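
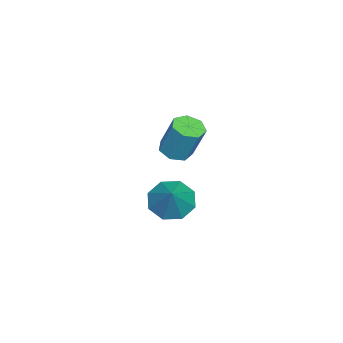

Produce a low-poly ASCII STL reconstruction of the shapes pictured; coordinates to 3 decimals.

solid 
facet normal -0.670 -0.199 -0.716
outer loop
vertex 1.761 -2.486 -4.971
vertex 1.25 -3.075 -4.329
vertex 1.223 -2.096 -4.576
endloop
endfacet
facet normal 0.543 0.836 -0.086
outer loop
vertex 1.761 -2.486 -4.971
vertex 1.223 -2.096 -4.576
vertex 2.43 -2.725 -3.071
endloop
endfacet
facet normal -0.670 -0.199 -0.715
outer loop
vertex 1.223 -2.096 -4.576
vertex 1.25 -3.075 -4.329
vertex 0.701 -2.28 -4.036
endloop
endfacet
facet normal 0.041 0.933 0.357
outer loop
vertex 1.223 -2.096 -4.576
vertex 0.701 -2.28 -4.036
vertex 2.43 -2.725 -3.071
endloop
endfacet
facet normal -0.670 -0.199 -0.715
outer loop
vertex 0.701 -2.28 -4.036
vertex 1.25 -3.075 -4.329
vertex 0.501 -2.929 -3.668
endloop
endfacet
facet normal -0.301 0.539 0.787
outer loop
vertex 0.701 -2.28 -4.036
vertex 0.501 -2.929 -3.668
vertex 2.43 -2.725 -3.071
endloop
endfacet
facet normal -0.670 -0.199 -0.715
outer loop
vertex 0.501 -2.929 -3.668
vertex 1.25 -3.075 -4.329
vertex 0.74 -3.664 -3.687
endloop
endfacet
facet normal -0.282 -0.116 0.952
outer loop
vertex 0.501 -2.929 -3.668
vertex 0.74 -3.664 -3.687
vertex 2.43 -2.725 -3.071
endloop
endfacet
facet normal -0.670 -0.199 -0.715
outer loop
vertex 0.74 -3.664 -3.687
vertex 1.25 -3.075 -4.329
vertex 1.278 -4.054 -4.083
endloop
endfacet
facet normal 0.085 -0.649 0.756
outer loop
vertex 0.74 -3.664 -3.687
vertex 1.278 -4.054 -4.083
vertex 2.43 -2.725 -3.071
endloop
endfacet
facet normal -0.671 -0.199 -0.715
outer loop
vertex 1.278 -4.054 -4.083
vertex 1.25 -3.075 -4.329
vertex 1.799 -3.87 -4.623
endloop
endfacet
facet normal 0.587 -0.747 0.312
outer loop
vertex 1.278 -4.054 -4.083
vertex 1.799 -3.87 -4.623
vertex 2.43 -2.725 -3.071
endloop
endfacet
facet normal -0.671 -0.199 -0.715
outer loop
vertex 1.799 -3.87 -4.623
vertex 1.25 -3.075 -4.329
vertex 1.999 -3.221 -4.991
endloop
endfacet
facet normal 0.928 -0.353 -0.117
outer loop
vertex 1.799 -3.87 -4.623
vertex 1.999 -3.221 -4.991
vertex 2.43 -2.725 -3.071
endloop
endfacet
facet normal -0.671 -0.198 -0.715
outer loop
vertex 1.999 -3.221 -4.991
vertex 1.25 -3.075 -4.329
vertex 1.761 -2.486 -4.971
endloop
endfacet
facet normal 0.910 0.302 -0.282
outer loop
vertex 1.999 -3.221 -4.991
vertex 1.761 -2.486 -4.971
vertex 2.43 -2.725 -3.071
endloop
endfacet
facet normal -0.133 -0.358 -0.924
outer loop
vertex 3.144 -1.994 -0.545
vertex 2.719 -2.489 -0.292
vertex 2.556 -1.847 -0.517
endloop
endfacet
facet normal 0.207 0.902 -0.379
outer loop
vertex 3.144 -1.994 -0.545
vertex 2.556 -1.847 -0.517
vertex 3.367 -1.396 0.998
endloop
endfacet
facet normal 0.207 0.902 -0.379
outer loop
vertex 3.367 -1.396 0.998
vertex 2.556 -1.847 -0.517
vertex 2.779 -1.249 1.026
endloop
endfacet
facet normal 0.134 0.359 0.924
outer loop
vertex 3.367 -1.396 0.998
vertex 2.779 -1.249 1.026
vertex 2.941 -1.891 1.252
endloop
endfacet
facet normal -0.133 -0.358 -0.924
outer loop
vertex 2.556 -1.847 -0.517
vertex 2.719 -2.489 -0.292
vertex 2.09 -2.183 -0.32
endloop
endfacet
facet normal -0.627 0.752 -0.201
outer loop
vertex 2.556 -1.847 -0.517
vertex 2.09 -2.183 -0.32
vertex 2.779 -1.249 1.026
endloop
endfacet
facet normal -0.627 0.753 -0.202
outer loop
vertex 2.779 -1.249 1.026
vertex 2.09 -2.183 -0.32
vertex 2.313 -1.584 1.224
endloop
endfacet
facet normal 0.134 0.359 0.924
outer loop
vertex 2.779 -1.249 1.026
vertex 2.313 -1.584 1.224
vertex 2.941 -1.891 1.252
endloop
endfacet
facet normal -0.134 -0.359 -0.924
outer loop
vertex 2.09 -2.183 -0.32
vertex 2.719 -2.489 -0.292
vertex 2.097 -2.749 -0.101
endloop
endfacet
facet normal -0.991 0.037 0.129
outer loop
vertex 2.09 -2.183 -0.32
vertex 2.097 -2.749 -0.101
vertex 2.313 -1.584 1.224
endloop
endfacet
facet normal -0.991 0.037 0.129
outer loop
vertex 2.313 -1.584 1.224
vertex 2.097 -2.749 -0.101
vertex 2.32 -2.151 1.442
endloop
endfacet
facet normal 0.133 0.357 0.924
outer loop
vertex 2.313 -1.584 1.224
vertex 2.32 -2.151 1.442
vertex 2.941 -1.891 1.252
endloop
endfacet
facet normal -0.134 -0.358 -0.924
outer loop
vertex 2.097 -2.749 -0.101
vertex 2.719 -2.489 -0.292
vertex 2.573 -3.12 -0.026
endloop
endfacet
facet normal -0.608 -0.707 0.362
outer loop
vertex 2.097 -2.749 -0.101
vertex 2.573 -3.12 -0.026
vertex 2.32 -2.151 1.442
endloop
endfacet
facet normal -0.609 -0.706 0.361
outer loop
vertex 2.32 -2.151 1.442
vertex 2.573 -3.12 -0.026
vertex 2.795 -2.522 1.517
endloop
endfacet
facet normal 0.133 0.357 0.924
outer loop
vertex 2.32 -2.151 1.442
vertex 2.795 -2.522 1.517
vertex 2.941 -1.891 1.252
endloop
endfacet
facet normal -0.134 -0.359 -0.924
outer loop
vertex 2.573 -3.12 -0.026
vertex 2.719 -2.489 -0.292
vertex 3.158 -3.016 -0.151
endloop
endfacet
facet normal 0.232 -0.918 0.322
outer loop
vertex 2.573 -3.12 -0.026
vertex 3.158 -3.016 -0.151
vertex 2.795 -2.522 1.517
endloop
endfacet
facet normal 0.232 -0.918 0.322
outer loop
vertex 2.795 -2.522 1.517
vertex 3.158 -3.016 -0.151
vertex 3.381 -2.418 1.392
endloop
endfacet
facet normal 0.134 0.357 0.924
outer loop
vertex 2.795 -2.522 1.517
vertex 3.381 -2.418 1.392
vertex 2.941 -1.891 1.252
endloop
endfacet
facet normal -0.133 -0.358 -0.924
outer loop
vertex 3.158 -3.016 -0.151
vertex 2.719 -2.489 -0.292
vertex 3.412 -2.515 -0.382
endloop
endfacet
facet normal 0.898 -0.437 0.040
outer loop
vertex 3.158 -3.016 -0.151
vertex 3.412 -2.515 -0.382
vertex 3.381 -2.418 1.392
endloop
endfacet
facet normal 0.898 -0.437 0.040
outer loop
vertex 3.381 -2.418 1.392
vertex 3.412 -2.515 -0.382
vertex 3.635 -1.917 1.161
endloop
endfacet
facet normal 0.135 0.358 0.924
outer loop
vertex 3.381 -2.418 1.392
vertex 3.635 -1.917 1.161
vertex 2.941 -1.891 1.252
endloop
endfacet
facet normal -0.133 -0.358 -0.924
outer loop
vertex 3.412 -2.515 -0.382
vertex 2.719 -2.489 -0.292
vertex 3.144 -1.994 -0.545
endloop
endfacet
facet normal 0.888 0.371 -0.272
outer loop
vertex 3.412 -2.515 -0.382
vertex 3.144 -1.994 -0.545
vertex 3.635 -1.917 1.161
endloop
endfacet
facet normal 0.888 0.371 -0.272
outer loop
vertex 3.635 -1.917 1.161
vertex 3.144 -1.994 -0.545
vertex 3.367 -1.396 0.998
endloop
endfacet
facet normal 0.135 0.358 0.924
outer loop
vertex 3.635 -1.917 1.161
vertex 3.367 -1.396 0.998
vertex 2.941 -1.891 1.252
endloop
endfacet

endsolid


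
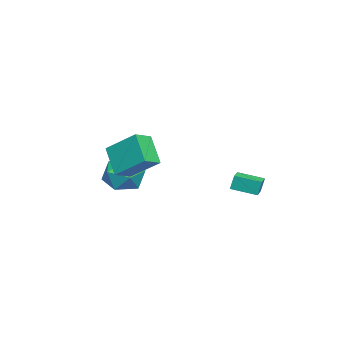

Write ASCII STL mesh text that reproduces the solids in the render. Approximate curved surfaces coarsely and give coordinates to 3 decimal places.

solid 
facet normal -0.994 -0.088 -0.068
outer loop
vertex -3.011 1.623 -1.745
vertex -3.107 2.946 -2.047
vertex -2.938 1.44 -2.572
endloop
endfacet
facet normal 0.070 -0.973 0.221
outer loop
vertex -2.093 1.514 -2.513
vertex -3.011 1.623 -1.745
vertex -2.938 1.44 -2.572
endloop
endfacet
facet normal -0.994 -0.087 -0.070
outer loop
vertex -2.938 1.44 -2.572
vertex -3.107 2.946 -2.047
vertex -3.033 2.763 -2.873
endloop
endfacet
facet normal 0.087 -0.215 -0.973
outer loop
vertex -3.033 2.763 -2.873
vertex -2.093 1.514 -2.513
vertex -2.938 1.44 -2.572
endloop
endfacet
facet normal -0.087 0.216 0.973
outer loop
vertex -3.011 1.623 -1.745
vertex -2.262 3.02 -1.988
vertex -3.107 2.946 -2.047
endloop
endfacet
facet normal 0.070 -0.973 0.222
outer loop
vertex -2.167 1.697 -1.687
vertex -3.011 1.623 -1.745
vertex -2.093 1.514 -2.513
endloop
endfacet
facet normal -0.086 0.215 0.973
outer loop
vertex -2.167 1.697 -1.687
vertex -2.262 3.02 -1.988
vertex -3.011 1.623 -1.745
endloop
endfacet
facet normal -0.070 0.973 -0.222
outer loop
vertex -3.107 2.946 -2.047
vertex -2.262 3.02 -1.988
vertex -3.033 2.763 -2.873
endloop
endfacet
facet normal 0.086 -0.216 -0.973
outer loop
vertex -2.189 2.837 -2.815
vertex -2.093 1.514 -2.513
vertex -3.033 2.763 -2.873
endloop
endfacet
facet normal -0.070 0.973 -0.221
outer loop
vertex -3.033 2.763 -2.873
vertex -2.262 3.02 -1.988
vertex -2.189 2.837 -2.815
endloop
endfacet
facet normal 0.994 0.088 0.070
outer loop
vertex -2.189 2.837 -2.815
vertex -2.167 1.697 -1.687
vertex -2.093 1.514 -2.513
endloop
endfacet
facet normal 0.994 0.087 0.068
outer loop
vertex -2.262 3.02 -1.988
vertex -2.167 1.697 -1.687
vertex -2.189 2.837 -2.815
endloop
endfacet
facet normal -0.834 0.430 -0.345
outer loop
vertex -1.493 -2.192 0.7
vertex -0.559 -1.43 -0.61
vertex -1.831 -3.781 -0.466
endloop
endfacet
facet normal -0.525 -0.428 0.736
outer loop
vertex -0.921 -4.25 -0.09
vertex -1.493 -2.192 0.7
vertex -1.831 -3.781 -0.466
endloop
endfacet
facet normal -0.834 0.430 -0.345
outer loop
vertex -1.831 -3.781 -0.466
vertex -0.559 -1.43 -0.61
vertex -0.897 -3.02 -1.776
endloop
endfacet
facet normal -0.169 -0.795 -0.582
outer loop
vertex -0.897 -3.02 -1.776
vertex -0.921 -4.25 -0.09
vertex -1.831 -3.781 -0.466
endloop
endfacet
facet normal 0.169 0.795 0.583
outer loop
vertex -1.493 -2.192 0.7
vertex 0.351 -1.899 -0.234
vertex -0.559 -1.43 -0.61
endloop
endfacet
facet normal -0.524 -0.428 0.736
outer loop
vertex -0.583 -2.66 1.076
vertex -1.493 -2.192 0.7
vertex -0.921 -4.25 -0.09
endloop
endfacet
facet normal 0.169 0.795 0.582
outer loop
vertex -0.583 -2.66 1.076
vertex 0.351 -1.899 -0.234
vertex -1.493 -2.192 0.7
endloop
endfacet
facet normal 0.525 0.428 -0.736
outer loop
vertex -0.559 -1.43 -0.61
vertex 0.351 -1.899 -0.234
vertex -0.897 -3.02 -1.776
endloop
endfacet
facet normal -0.168 -0.795 -0.583
outer loop
vertex 0.013 -3.488 -1.4
vertex -0.921 -4.25 -0.09
vertex -0.897 -3.02 -1.776
endloop
endfacet
facet normal 0.524 0.428 -0.736
outer loop
vertex -0.897 -3.02 -1.776
vertex 0.351 -1.899 -0.234
vertex 0.013 -3.488 -1.4
endloop
endfacet
facet normal 0.834 -0.430 0.345
outer loop
vertex 0.013 -3.488 -1.4
vertex -0.583 -2.66 1.076
vertex -0.921 -4.25 -0.09
endloop
endfacet
facet normal 0.834 -0.430 0.345
outer loop
vertex 0.351 -1.899 -0.234
vertex -0.583 -2.66 1.076
vertex 0.013 -3.488 -1.4
endloop
endfacet
facet normal -1.000 0.014 0.024
outer loop
vertex -3.094 -3.294 -2.645
vertex -3.104 -4.445 -2.396
vertex -3.072 -3.654 -1.524
endloop
endfacet
facet normal -0.731 0.645 0.222
outer loop
vertex -3.094 -3.294 -2.645
vertex -3.072 -3.654 -1.524
vertex -2.387 -2.76 -1.868
endloop
endfacet
facet normal -0.329 0.891 -0.313
outer loop
vertex -3.094 -3.294 -2.645
vertex -2.387 -2.76 -1.868
vertex -1.997 -2.997 -2.954
endloop
endfacet
facet normal -0.349 0.411 -0.842
outer loop
vertex -3.094 -3.294 -2.645
vertex -1.997 -2.997 -2.954
vertex -2.439 -4.039 -3.28
endloop
endfacet
facet normal -0.763 -0.130 -0.634
outer loop
vertex -3.094 -3.294 -2.645
vertex -2.439 -4.039 -3.28
vertex -3.104 -4.445 -2.396
endloop
endfacet
facet normal -0.307 0.537 0.786
outer loop
vertex -2.387 -2.76 -1.868
vertex -3.072 -3.654 -1.524
vertex -1.961 -3.581 -1.14
endloop
endfacet
facet normal -0.741 -0.484 0.466
outer loop
vertex -3.072 -3.654 -1.524
vertex -3.104 -4.445 -2.396
vertex -2.403 -4.623 -1.466
endloop
endfacet
facet normal -0.358 -0.717 -0.599
outer loop
vertex -3.104 -4.445 -2.396
vertex -2.439 -4.039 -3.28
vertex -2.013 -4.86 -2.552
endloop
endfacet
facet normal 0.313 0.160 -0.936
outer loop
vertex -2.439 -4.039 -3.28
vertex -1.997 -2.997 -2.954
vertex -1.328 -3.966 -2.896
endloop
endfacet
facet normal 0.344 0.935 -0.080
outer loop
vertex -1.997 -2.997 -2.954
vertex -2.387 -2.76 -1.868
vertex -1.296 -3.175 -2.024
endloop
endfacet
facet normal 0.349 -0.411 0.842
outer loop
vertex -1.306 -4.326 -1.775
vertex -1.961 -3.581 -1.14
vertex -2.403 -4.623 -1.466
endloop
endfacet
facet normal 0.329 -0.891 0.313
outer loop
vertex -1.306 -4.326 -1.775
vertex -2.403 -4.623 -1.466
vertex -2.013 -4.86 -2.552
endloop
endfacet
facet normal 0.731 -0.645 -0.222
outer loop
vertex -1.306 -4.326 -1.775
vertex -2.013 -4.86 -2.552
vertex -1.328 -3.966 -2.896
endloop
endfacet
facet normal 1.000 -0.014 -0.024
outer loop
vertex -1.306 -4.326 -1.775
vertex -1.328 -3.966 -2.896
vertex -1.296 -3.175 -2.024
endloop
endfacet
facet normal 0.763 0.130 0.634
outer loop
vertex -1.306 -4.326 -1.775
vertex -1.296 -3.175 -2.024
vertex -1.961 -3.581 -1.14
endloop
endfacet
facet normal -0.313 -0.160 0.936
outer loop
vertex -2.403 -4.623 -1.466
vertex -1.961 -3.581 -1.14
vertex -3.072 -3.654 -1.524
endloop
endfacet
facet normal -0.344 -0.935 0.080
outer loop
vertex -2.013 -4.86 -2.552
vertex -2.403 -4.623 -1.466
vertex -3.104 -4.445 -2.396
endloop
endfacet
facet normal 0.307 -0.537 -0.786
outer loop
vertex -1.328 -3.966 -2.896
vertex -2.013 -4.86 -2.552
vertex -2.439 -4.039 -3.28
endloop
endfacet
facet normal 0.741 0.484 -0.466
outer loop
vertex -1.296 -3.175 -2.024
vertex -1.328 -3.966 -2.896
vertex -1.997 -2.997 -2.954
endloop
endfacet
facet normal 0.358 0.717 0.599
outer loop
vertex -1.961 -3.581 -1.14
vertex -1.296 -3.175 -2.024
vertex -2.387 -2.76 -1.868
endloop
endfacet

endsolid


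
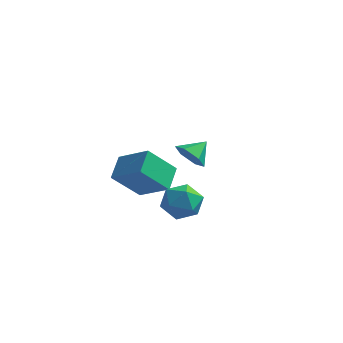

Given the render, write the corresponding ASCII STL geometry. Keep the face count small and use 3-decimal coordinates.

solid 
facet normal -0.613 0.490 0.621
outer loop
vertex -1.349 -2.782 -2.062
vertex -1.271 -3.583 -1.353
vertex -0.579 -2.764 -1.316
endloop
endfacet
facet normal -0.236 0.946 0.221
outer loop
vertex -1.349 -2.782 -2.062
vertex -0.579 -2.764 -1.316
vertex -0.357 -2.473 -2.324
endloop
endfacet
facet normal -0.373 0.803 -0.465
outer loop
vertex -1.349 -2.782 -2.062
vertex -0.357 -2.473 -2.324
vertex -0.911 -3.112 -2.984
endloop
endfacet
facet normal -0.833 0.258 -0.488
outer loop
vertex -1.349 -2.782 -2.062
vertex -0.911 -3.112 -2.984
vertex -1.476 -3.798 -2.383
endloop
endfacet
facet normal -0.981 0.065 0.182
outer loop
vertex -1.349 -2.782 -2.062
vertex -1.476 -3.798 -2.383
vertex -1.271 -3.583 -1.353
endloop
endfacet
facet normal 0.456 0.823 0.338
outer loop
vertex -0.357 -2.473 -2.324
vertex -0.579 -2.764 -1.316
vertex 0.336 -3.082 -1.777
endloop
endfacet
facet normal -0.152 0.084 0.985
outer loop
vertex -0.579 -2.764 -1.316
vertex -1.271 -3.583 -1.353
vertex -0.229 -3.768 -1.176
endloop
endfacet
facet normal -0.748 -0.604 0.275
outer loop
vertex -1.271 -3.583 -1.353
vertex -1.476 -3.798 -2.383
vertex -0.783 -4.407 -1.836
endloop
endfacet
facet normal -0.509 -0.290 -0.810
outer loop
vertex -1.476 -3.798 -2.383
vertex -0.911 -3.112 -2.984
vertex -0.561 -4.116 -2.844
endloop
endfacet
facet normal 0.236 0.592 -0.771
outer loop
vertex -0.911 -3.112 -2.984
vertex -0.357 -2.473 -2.324
vertex 0.131 -3.297 -2.807
endloop
endfacet
facet normal 0.833 -0.258 0.488
outer loop
vertex 0.209 -4.098 -2.098
vertex 0.336 -3.082 -1.777
vertex -0.229 -3.768 -1.176
endloop
endfacet
facet normal 0.373 -0.803 0.465
outer loop
vertex 0.209 -4.098 -2.098
vertex -0.229 -3.768 -1.176
vertex -0.783 -4.407 -1.836
endloop
endfacet
facet normal 0.236 -0.946 -0.221
outer loop
vertex 0.209 -4.098 -2.098
vertex -0.783 -4.407 -1.836
vertex -0.561 -4.116 -2.844
endloop
endfacet
facet normal 0.613 -0.490 -0.621
outer loop
vertex 0.209 -4.098 -2.098
vertex -0.561 -4.116 -2.844
vertex 0.131 -3.297 -2.807
endloop
endfacet
facet normal 0.981 -0.065 -0.182
outer loop
vertex 0.209 -4.098 -2.098
vertex 0.131 -3.297 -2.807
vertex 0.336 -3.082 -1.777
endloop
endfacet
facet normal 0.509 0.290 0.810
outer loop
vertex -0.229 -3.768 -1.176
vertex 0.336 -3.082 -1.777
vertex -0.579 -2.764 -1.316
endloop
endfacet
facet normal -0.236 -0.592 0.771
outer loop
vertex -0.783 -4.407 -1.836
vertex -0.229 -3.768 -1.176
vertex -1.271 -3.583 -1.353
endloop
endfacet
facet normal -0.456 -0.823 -0.338
outer loop
vertex -0.561 -4.116 -2.844
vertex -0.783 -4.407 -1.836
vertex -1.476 -3.798 -2.383
endloop
endfacet
facet normal 0.152 -0.084 -0.985
outer loop
vertex 0.131 -3.297 -2.807
vertex -0.561 -4.116 -2.844
vertex -0.911 -3.112 -2.984
endloop
endfacet
facet normal 0.748 0.604 -0.275
outer loop
vertex 0.336 -3.082 -1.777
vertex 0.131 -3.297 -2.807
vertex -0.357 -2.473 -2.324
endloop
endfacet
facet normal -0.514 -0.466 0.720
outer loop
vertex -2.642 -3.281 -0.662
vertex -2.78 -2.052 0.036
vertex -4.244 -2.937 -1.584
endloop
endfacet
facet normal 0.097 -0.865 -0.492
outer loop
vertex -3.22 -2.008 -3.016
vertex -2.642 -3.281 -0.662
vertex -4.244 -2.937 -1.584
endloop
endfacet
facet normal -0.514 -0.466 0.720
outer loop
vertex -4.244 -2.937 -1.584
vertex -2.78 -2.052 0.036
vertex -4.382 -1.708 -0.886
endloop
endfacet
facet normal -0.852 0.183 -0.491
outer loop
vertex -4.382 -1.708 -0.886
vertex -3.22 -2.008 -3.016
vertex -4.244 -2.937 -1.584
endloop
endfacet
facet normal 0.852 -0.183 0.491
outer loop
vertex -2.642 -3.281 -0.662
vertex -1.756 -1.123 -1.396
vertex -2.78 -2.052 0.036
endloop
endfacet
facet normal 0.097 -0.865 -0.492
outer loop
vertex -1.618 -2.352 -2.094
vertex -2.642 -3.281 -0.662
vertex -3.22 -2.008 -3.016
endloop
endfacet
facet normal 0.852 -0.183 0.491
outer loop
vertex -1.618 -2.352 -2.094
vertex -1.756 -1.123 -1.396
vertex -2.642 -3.281 -0.662
endloop
endfacet
facet normal -0.097 0.865 0.492
outer loop
vertex -2.78 -2.052 0.036
vertex -1.756 -1.123 -1.396
vertex -4.382 -1.708 -0.886
endloop
endfacet
facet normal -0.852 0.183 -0.491
outer loop
vertex -3.358 -0.779 -2.318
vertex -3.22 -2.008 -3.016
vertex -4.382 -1.708 -0.886
endloop
endfacet
facet normal -0.097 0.865 0.492
outer loop
vertex -4.382 -1.708 -0.886
vertex -1.756 -1.123 -1.396
vertex -3.358 -0.779 -2.318
endloop
endfacet
facet normal 0.514 0.466 -0.720
outer loop
vertex -3.358 -0.779 -2.318
vertex -1.618 -2.352 -2.094
vertex -3.22 -2.008 -3.016
endloop
endfacet
facet normal 0.514 0.466 -0.720
outer loop
vertex -1.756 -1.123 -1.396
vertex -1.618 -2.352 -2.094
vertex -3.358 -0.779 -2.318
endloop
endfacet
facet normal -0.406 -0.742 -0.533
outer loop
vertex -1.823 1.851 -2.333
vertex -2.514 2.416 -2.593
vertex -1.74 2.361 -3.106
endloop
endfacet
facet normal 0.984 0.078 0.157
outer loop
vertex -1.823 1.851 -2.333
vertex -1.74 2.361 -3.106
vertex -2.006 3.344 -1.927
endloop
endfacet
facet normal -0.406 -0.742 -0.533
outer loop
vertex -1.74 2.361 -3.106
vertex -2.514 2.416 -2.593
vertex -2.431 2.926 -3.366
endloop
endfacet
facet normal 0.667 0.639 -0.383
outer loop
vertex -1.74 2.361 -3.106
vertex -2.431 2.926 -3.366
vertex -2.006 3.344 -1.927
endloop
endfacet
facet normal -0.406 -0.742 -0.533
outer loop
vertex -2.431 2.926 -3.366
vertex -2.514 2.416 -2.593
vertex -3.205 2.982 -2.854
endloop
endfacet
facet normal -0.097 0.963 -0.251
outer loop
vertex -2.431 2.926 -3.366
vertex -3.205 2.982 -2.854
vertex -2.006 3.344 -1.927
endloop
endfacet
facet normal -0.406 -0.742 -0.533
outer loop
vertex -3.205 2.982 -2.854
vertex -2.514 2.416 -2.593
vertex -3.288 2.472 -2.081
endloop
endfacet
facet normal -0.544 0.726 0.420
outer loop
vertex -3.205 2.982 -2.854
vertex -3.288 2.472 -2.081
vertex -2.006 3.344 -1.927
endloop
endfacet
facet normal -0.406 -0.742 -0.533
outer loop
vertex -3.288 2.472 -2.081
vertex -2.514 2.416 -2.593
vertex -2.597 1.906 -1.82
endloop
endfacet
facet normal -0.227 0.165 0.960
outer loop
vertex -3.288 2.472 -2.081
vertex -2.597 1.906 -1.82
vertex -2.006 3.344 -1.927
endloop
endfacet
facet normal -0.406 -0.742 -0.533
outer loop
vertex -2.597 1.906 -1.82
vertex -2.514 2.416 -2.593
vertex -1.823 1.851 -2.333
endloop
endfacet
facet normal 0.538 -0.159 0.828
outer loop
vertex -2.597 1.906 -1.82
vertex -1.823 1.851 -2.333
vertex -2.006 3.344 -1.927
endloop
endfacet

endsolid


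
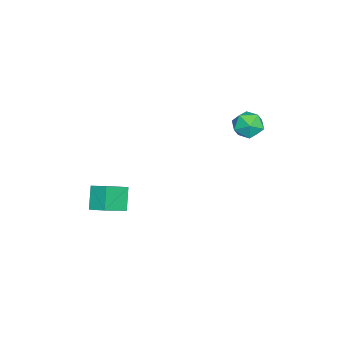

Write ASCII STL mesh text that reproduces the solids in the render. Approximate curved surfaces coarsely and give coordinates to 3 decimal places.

solid 
facet normal -0.607 -0.088 0.790
outer loop
vertex -1.651 -3.708 -2.321
vertex -1.364 -2.979 -2.019
vertex -2.626 -3.045 -2.997
endloop
endfacet
facet normal -0.341 -0.868 -0.360
outer loop
vertex -1.916 -2.941 -3.921
vertex -1.651 -3.708 -2.321
vertex -2.626 -3.045 -2.997
endloop
endfacet
facet normal -0.607 -0.089 0.790
outer loop
vertex -2.626 -3.045 -2.997
vertex -1.364 -2.979 -2.019
vertex -2.34 -2.315 -2.695
endloop
endfacet
facet normal -0.718 0.487 -0.497
outer loop
vertex -2.34 -2.315 -2.695
vertex -1.916 -2.941 -3.921
vertex -2.626 -3.045 -2.997
endloop
endfacet
facet normal 0.718 -0.488 0.497
outer loop
vertex -1.651 -3.708 -2.321
vertex -0.654 -2.875 -2.943
vertex -1.364 -2.979 -2.019
endloop
endfacet
facet normal -0.342 -0.868 -0.360
outer loop
vertex -0.94 -3.605 -3.245
vertex -1.651 -3.708 -2.321
vertex -1.916 -2.941 -3.921
endloop
endfacet
facet normal 0.718 -0.487 0.498
outer loop
vertex -0.94 -3.605 -3.245
vertex -0.654 -2.875 -2.943
vertex -1.651 -3.708 -2.321
endloop
endfacet
facet normal 0.341 0.868 0.360
outer loop
vertex -1.364 -2.979 -2.019
vertex -0.654 -2.875 -2.943
vertex -2.34 -2.315 -2.695
endloop
endfacet
facet normal -0.717 0.488 -0.497
outer loop
vertex -1.629 -2.212 -3.619
vertex -1.916 -2.941 -3.921
vertex -2.34 -2.315 -2.695
endloop
endfacet
facet normal 0.341 0.868 0.359
outer loop
vertex -2.34 -2.315 -2.695
vertex -0.654 -2.875 -2.943
vertex -1.629 -2.212 -3.619
endloop
endfacet
facet normal 0.607 0.088 -0.790
outer loop
vertex -1.629 -2.212 -3.619
vertex -0.94 -3.605 -3.245
vertex -1.916 -2.941 -3.921
endloop
endfacet
facet normal 0.608 0.089 -0.789
outer loop
vertex -0.654 -2.875 -2.943
vertex -0.94 -3.605 -3.245
vertex -1.629 -2.212 -3.619
endloop
endfacet
facet normal 0.359 0.136 0.924
outer loop
vertex -3.642 2.731 1.676
vertex -3.412 2.021 1.691
vertex -2.958 2.556 1.436
endloop
endfacet
facet normal 0.383 0.742 0.550
outer loop
vertex -3.642 2.731 1.676
vertex -2.958 2.556 1.436
vertex -3.371 3.049 1.058
endloop
endfacet
facet normal -0.280 0.898 0.340
outer loop
vertex -3.642 2.731 1.676
vertex -3.371 3.049 1.058
vertex -4.081 2.82 1.079
endloop
endfacet
facet normal -0.715 0.387 0.583
outer loop
vertex -3.642 2.731 1.676
vertex -4.081 2.82 1.079
vertex -4.106 2.184 1.47
endloop
endfacet
facet normal -0.320 -0.084 0.944
outer loop
vertex -3.642 2.731 1.676
vertex -4.106 2.184 1.47
vertex -3.412 2.021 1.691
endloop
endfacet
facet normal 0.779 0.627 -0.033
outer loop
vertex -3.371 3.049 1.058
vertex -2.958 2.556 1.436
vertex -2.974 2.536 0.69
endloop
endfacet
facet normal 0.740 -0.355 0.571
outer loop
vertex -2.958 2.556 1.436
vertex -3.412 2.021 1.691
vertex -2.999 1.9 1.081
endloop
endfacet
facet normal -0.359 -0.711 0.604
outer loop
vertex -3.412 2.021 1.691
vertex -4.106 2.184 1.47
vertex -3.709 1.671 1.102
endloop
endfacet
facet normal -0.998 0.052 0.020
outer loop
vertex -4.106 2.184 1.47
vertex -4.081 2.82 1.079
vertex -4.122 2.164 0.724
endloop
endfacet
facet normal -0.295 0.879 -0.374
outer loop
vertex -4.081 2.82 1.079
vertex -3.371 3.049 1.058
vertex -3.668 2.699 0.469
endloop
endfacet
facet normal 0.715 -0.387 -0.583
outer loop
vertex -3.438 1.989 0.484
vertex -2.974 2.536 0.69
vertex -2.999 1.9 1.081
endloop
endfacet
facet normal 0.280 -0.898 -0.340
outer loop
vertex -3.438 1.989 0.484
vertex -2.999 1.9 1.081
vertex -3.709 1.671 1.102
endloop
endfacet
facet normal -0.383 -0.742 -0.550
outer loop
vertex -3.438 1.989 0.484
vertex -3.709 1.671 1.102
vertex -4.122 2.164 0.724
endloop
endfacet
facet normal -0.359 -0.136 -0.924
outer loop
vertex -3.438 1.989 0.484
vertex -4.122 2.164 0.724
vertex -3.668 2.699 0.469
endloop
endfacet
facet normal 0.320 0.084 -0.944
outer loop
vertex -3.438 1.989 0.484
vertex -3.668 2.699 0.469
vertex -2.974 2.536 0.69
endloop
endfacet
facet normal 0.998 -0.052 -0.020
outer loop
vertex -2.999 1.9 1.081
vertex -2.974 2.536 0.69
vertex -2.958 2.556 1.436
endloop
endfacet
facet normal 0.295 -0.879 0.374
outer loop
vertex -3.709 1.671 1.102
vertex -2.999 1.9 1.081
vertex -3.412 2.021 1.691
endloop
endfacet
facet normal -0.779 -0.627 0.033
outer loop
vertex -4.122 2.164 0.724
vertex -3.709 1.671 1.102
vertex -4.106 2.184 1.47
endloop
endfacet
facet normal -0.740 0.355 -0.571
outer loop
vertex -3.668 2.699 0.469
vertex -4.122 2.164 0.724
vertex -4.081 2.82 1.079
endloop
endfacet
facet normal 0.359 0.711 -0.604
outer loop
vertex -2.974 2.536 0.69
vertex -3.668 2.699 0.469
vertex -3.371 3.049 1.058
endloop
endfacet

endsolid


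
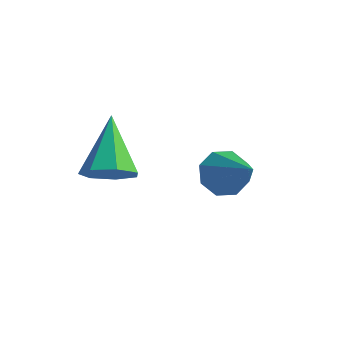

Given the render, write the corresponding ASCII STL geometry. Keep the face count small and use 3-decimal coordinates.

solid 
facet normal -0.690 0.401 -0.603
outer loop
vertex 2.977 -0.009 -3.023
vertex 2.483 0.138 -2.36
vertex 3.083 0.568 -2.761
endloop
endfacet
facet normal 0.907 0.024 -0.420
outer loop
vertex 2.977 -0.009 -3.023
vertex 3.083 0.568 -2.761
vertex 3.857 -0.658 -1.16
endloop
endfacet
facet normal -0.690 0.400 -0.604
outer loop
vertex 3.083 0.568 -2.761
vertex 2.483 0.138 -2.36
vertex 2.837 0.894 -2.264
endloop
endfacet
facet normal 0.823 0.567 0.036
outer loop
vertex 3.083 0.568 -2.761
vertex 2.837 0.894 -2.264
vertex 3.857 -0.658 -1.16
endloop
endfacet
facet normal -0.690 0.400 -0.603
outer loop
vertex 2.837 0.894 -2.264
vertex 2.483 0.138 -2.36
vertex 2.384 0.777 -1.823
endloop
endfacet
facet normal 0.404 0.692 0.599
outer loop
vertex 2.837 0.894 -2.264
vertex 2.384 0.777 -1.823
vertex 3.857 -0.658 -1.16
endloop
endfacet
facet normal -0.690 0.400 -0.603
outer loop
vertex 2.384 0.777 -1.823
vertex 2.483 0.138 -2.36
vertex 1.989 0.285 -1.697
endloop
endfacet
facet normal -0.106 0.326 0.940
outer loop
vertex 2.384 0.777 -1.823
vertex 1.989 0.285 -1.697
vertex 3.857 -0.658 -1.16
endloop
endfacet
facet normal -0.690 0.399 -0.603
outer loop
vertex 1.989 0.285 -1.697
vertex 2.483 0.138 -2.36
vertex 1.884 -0.292 -1.959
endloop
endfacet
facet normal -0.406 -0.316 0.858
outer loop
vertex 1.989 0.285 -1.697
vertex 1.884 -0.292 -1.959
vertex 3.857 -0.658 -1.16
endloop
endfacet
facet normal -0.691 0.400 -0.603
outer loop
vertex 1.884 -0.292 -1.959
vertex 2.483 0.138 -2.36
vertex 2.129 -0.618 -2.456
endloop
endfacet
facet normal -0.322 -0.857 0.403
outer loop
vertex 1.884 -0.292 -1.959
vertex 2.129 -0.618 -2.456
vertex 3.857 -0.658 -1.16
endloop
endfacet
facet normal -0.690 0.400 -0.603
outer loop
vertex 2.129 -0.618 -2.456
vertex 2.483 0.138 -2.36
vertex 2.582 -0.501 -2.897
endloop
endfacet
facet normal 0.098 -0.982 -0.160
outer loop
vertex 2.129 -0.618 -2.456
vertex 2.582 -0.501 -2.897
vertex 3.857 -0.658 -1.16
endloop
endfacet
facet normal -0.690 0.400 -0.603
outer loop
vertex 2.582 -0.501 -2.897
vertex 2.483 0.138 -2.36
vertex 2.977 -0.009 -3.023
endloop
endfacet
facet normal 0.607 -0.616 -0.502
outer loop
vertex 2.582 -0.501 -2.897
vertex 2.977 -0.009 -3.023
vertex 3.857 -0.658 -1.16
endloop
endfacet
facet normal 0.374 -0.646 -0.666
outer loop
vertex 0.332 -2.283 -1.477
vertex -0.175 -1.912 -2.122
vertex 0.66 -1.691 -1.867
endloop
endfacet
facet normal 0.644 0.139 0.752
outer loop
vertex 0.332 -2.283 -1.477
vertex 0.66 -1.691 -1.867
vertex -0.985 -0.508 -0.678
endloop
endfacet
facet normal 0.374 -0.646 -0.665
outer loop
vertex 0.66 -1.691 -1.867
vertex -0.175 -1.912 -2.122
vertex 0.36 -1.266 -2.449
endloop
endfacet
facet normal 0.660 0.727 0.190
outer loop
vertex 0.66 -1.691 -1.867
vertex 0.36 -1.266 -2.449
vertex -0.985 -0.508 -0.678
endloop
endfacet
facet normal 0.374 -0.646 -0.665
outer loop
vertex 0.36 -1.266 -2.449
vertex -0.175 -1.912 -2.122
vertex -0.343 -1.327 -2.785
endloop
endfacet
facet normal 0.081 0.937 -0.340
outer loop
vertex 0.36 -1.266 -2.449
vertex -0.343 -1.327 -2.785
vertex -0.985 -0.508 -0.678
endloop
endfacet
facet normal 0.373 -0.647 -0.665
outer loop
vertex -0.343 -1.327 -2.785
vertex -0.175 -1.912 -2.122
vertex -0.919 -1.828 -2.621
endloop
endfacet
facet normal -0.658 0.613 -0.438
outer loop
vertex -0.343 -1.327 -2.785
vertex -0.919 -1.828 -2.621
vertex -0.985 -0.508 -0.678
endloop
endfacet
facet normal 0.373 -0.647 -0.665
outer loop
vertex -0.919 -1.828 -2.621
vertex -0.175 -1.912 -2.122
vertex -0.935 -2.392 -2.081
endloop
endfacet
facet normal -0.999 -0.003 -0.032
outer loop
vertex -0.919 -1.828 -2.621
vertex -0.935 -2.392 -2.081
vertex -0.985 -0.508 -0.678
endloop
endfacet
facet normal 0.373 -0.647 -0.666
outer loop
vertex -0.935 -2.392 -2.081
vertex -0.175 -1.912 -2.122
vertex -0.378 -2.595 -1.572
endloop
endfacet
facet normal -0.687 -0.446 0.574
outer loop
vertex -0.935 -2.392 -2.081
vertex -0.378 -2.595 -1.572
vertex -0.985 -0.508 -0.678
endloop
endfacet
facet normal 0.373 -0.647 -0.665
outer loop
vertex -0.378 -2.595 -1.572
vertex -0.175 -1.912 -2.122
vertex 0.332 -2.283 -1.477
endloop
endfacet
facet normal 0.045 -0.382 0.923
outer loop
vertex -0.378 -2.595 -1.572
vertex 0.332 -2.283 -1.477
vertex -0.985 -0.508 -0.678
endloop
endfacet

endsolid


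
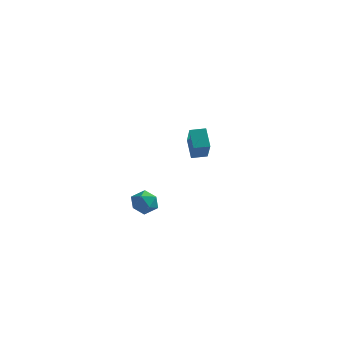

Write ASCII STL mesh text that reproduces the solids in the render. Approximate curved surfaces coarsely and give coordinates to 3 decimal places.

solid 
facet normal -0.702 0.489 0.518
outer loop
vertex -2.95 -2.414 1.948
vertex -3.147 -3.051 2.282
vertex -2.621 -2.618 2.586
endloop
endfacet
facet normal -0.151 0.916 0.371
outer loop
vertex -2.95 -2.414 1.948
vertex -2.621 -2.618 2.586
vertex -2.213 -2.327 2.033
endloop
endfacet
facet normal -0.072 0.938 -0.338
outer loop
vertex -2.95 -2.414 1.948
vertex -2.213 -2.327 2.033
vertex -2.487 -2.581 1.386
endloop
endfacet
facet normal -0.575 0.524 -0.629
outer loop
vertex -2.95 -2.414 1.948
vertex -2.487 -2.581 1.386
vertex -3.065 -3.029 1.541
endloop
endfacet
facet normal -0.964 0.246 -0.099
outer loop
vertex -2.95 -2.414 1.948
vertex -3.065 -3.029 1.541
vertex -3.147 -3.051 2.282
endloop
endfacet
facet normal 0.437 0.622 0.650
outer loop
vertex -2.213 -2.327 2.033
vertex -2.621 -2.618 2.586
vertex -1.955 -2.911 2.419
endloop
endfacet
facet normal -0.456 -0.069 0.887
outer loop
vertex -2.621 -2.618 2.586
vertex -3.147 -3.051 2.282
vertex -2.533 -3.359 2.574
endloop
endfacet
facet normal -0.880 -0.462 -0.111
outer loop
vertex -3.147 -3.051 2.282
vertex -3.065 -3.029 1.541
vertex -2.807 -3.613 1.927
endloop
endfacet
facet normal -0.249 -0.014 -0.968
outer loop
vertex -3.065 -3.029 1.541
vertex -2.487 -2.581 1.386
vertex -2.399 -3.322 1.374
endloop
endfacet
facet normal 0.566 0.657 -0.498
outer loop
vertex -2.487 -2.581 1.386
vertex -2.213 -2.327 2.033
vertex -1.873 -2.889 1.678
endloop
endfacet
facet normal 0.575 -0.524 0.629
outer loop
vertex -2.07 -3.526 2.012
vertex -1.955 -2.911 2.419
vertex -2.533 -3.359 2.574
endloop
endfacet
facet normal 0.072 -0.938 0.338
outer loop
vertex -2.07 -3.526 2.012
vertex -2.533 -3.359 2.574
vertex -2.807 -3.613 1.927
endloop
endfacet
facet normal 0.151 -0.916 -0.371
outer loop
vertex -2.07 -3.526 2.012
vertex -2.807 -3.613 1.927
vertex -2.399 -3.322 1.374
endloop
endfacet
facet normal 0.702 -0.489 -0.518
outer loop
vertex -2.07 -3.526 2.012
vertex -2.399 -3.322 1.374
vertex -1.873 -2.889 1.678
endloop
endfacet
facet normal 0.964 -0.246 0.099
outer loop
vertex -2.07 -3.526 2.012
vertex -1.873 -2.889 1.678
vertex -1.955 -2.911 2.419
endloop
endfacet
facet normal 0.249 0.014 0.968
outer loop
vertex -2.533 -3.359 2.574
vertex -1.955 -2.911 2.419
vertex -2.621 -2.618 2.586
endloop
endfacet
facet normal -0.566 -0.657 0.498
outer loop
vertex -2.807 -3.613 1.927
vertex -2.533 -3.359 2.574
vertex -3.147 -3.051 2.282
endloop
endfacet
facet normal -0.437 -0.622 -0.650
outer loop
vertex -2.399 -3.322 1.374
vertex -2.807 -3.613 1.927
vertex -3.065 -3.029 1.541
endloop
endfacet
facet normal 0.456 0.069 -0.887
outer loop
vertex -1.873 -2.889 1.678
vertex -2.399 -3.322 1.374
vertex -2.487 -2.581 1.386
endloop
endfacet
facet normal 0.880 0.462 0.111
outer loop
vertex -1.955 -2.911 2.419
vertex -1.873 -2.889 1.678
vertex -2.213 -2.327 2.033
endloop
endfacet
facet normal -0.880 -0.470 -0.067
outer loop
vertex -1.835 2.182 3.262
vertex -2.301 2.938 4.084
vertex -2.329 3.292 1.961
endloop
endfacet
facet normal 0.385 -0.625 -0.679
outer loop
vertex -1.599 3.682 2.016
vertex -1.835 2.182 3.262
vertex -2.329 3.292 1.961
endloop
endfacet
facet normal -0.880 -0.471 -0.067
outer loop
vertex -2.329 3.292 1.961
vertex -2.301 2.938 4.084
vertex -2.796 4.047 2.783
endloop
endfacet
facet normal -0.278 0.624 -0.731
outer loop
vertex -2.796 4.047 2.783
vertex -1.599 3.682 2.016
vertex -2.329 3.292 1.961
endloop
endfacet
facet normal 0.278 -0.623 0.731
outer loop
vertex -1.835 2.182 3.262
vertex -1.571 3.328 4.139
vertex -2.301 2.938 4.084
endloop
endfacet
facet normal 0.385 -0.625 -0.679
outer loop
vertex -1.104 2.573 3.317
vertex -1.835 2.182 3.262
vertex -1.599 3.682 2.016
endloop
endfacet
facet normal 0.278 -0.623 0.731
outer loop
vertex -1.104 2.573 3.317
vertex -1.571 3.328 4.139
vertex -1.835 2.182 3.262
endloop
endfacet
facet normal -0.385 0.625 0.679
outer loop
vertex -2.301 2.938 4.084
vertex -1.571 3.328 4.139
vertex -2.796 4.047 2.783
endloop
endfacet
facet normal -0.278 0.623 -0.731
outer loop
vertex -2.065 4.438 2.838
vertex -1.599 3.682 2.016
vertex -2.796 4.047 2.783
endloop
endfacet
facet normal -0.385 0.625 0.679
outer loop
vertex -2.796 4.047 2.783
vertex -1.571 3.328 4.139
vertex -2.065 4.438 2.838
endloop
endfacet
facet normal 0.880 0.470 0.066
outer loop
vertex -2.065 4.438 2.838
vertex -1.104 2.573 3.317
vertex -1.599 3.682 2.016
endloop
endfacet
facet normal 0.880 0.471 0.068
outer loop
vertex -1.571 3.328 4.139
vertex -1.104 2.573 3.317
vertex -2.065 4.438 2.838
endloop
endfacet

endsolid


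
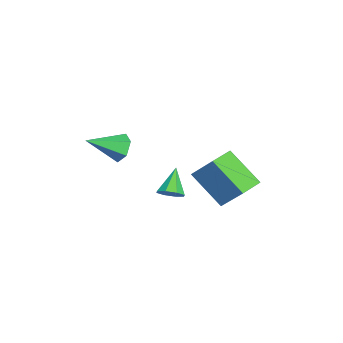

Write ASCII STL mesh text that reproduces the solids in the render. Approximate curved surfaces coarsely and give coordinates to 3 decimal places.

solid 
facet normal -0.380 -0.637 0.671
outer loop
vertex 0.648 2.49 -0.022
vertex -0.43 3.179 0.021
vertex -0.025 1.518 -1.326
endloop
endfacet
facet normal 0.842 -0.538 -0.033
outer loop
vertex 0.79 2.881 -2.761
vertex 0.648 2.49 -0.022
vertex -0.025 1.518 -1.326
endloop
endfacet
facet normal -0.381 -0.637 0.671
outer loop
vertex -0.025 1.518 -1.326
vertex -0.43 3.179 0.021
vertex -1.103 2.208 -1.283
endloop
endfacet
facet normal -0.383 -0.552 -0.741
outer loop
vertex -1.103 2.208 -1.283
vertex 0.79 2.881 -2.761
vertex -0.025 1.518 -1.326
endloop
endfacet
facet normal 0.382 0.552 0.741
outer loop
vertex 0.648 2.49 -0.022
vertex 0.385 4.542 -1.414
vertex -0.43 3.179 0.021
endloop
endfacet
facet normal 0.842 -0.539 -0.033
outer loop
vertex 1.463 3.852 -1.457
vertex 0.648 2.49 -0.022
vertex 0.79 2.881 -2.761
endloop
endfacet
facet normal 0.383 0.552 0.741
outer loop
vertex 1.463 3.852 -1.457
vertex 0.385 4.542 -1.414
vertex 0.648 2.49 -0.022
endloop
endfacet
facet normal -0.842 0.539 0.033
outer loop
vertex -0.43 3.179 0.021
vertex 0.385 4.542 -1.414
vertex -1.103 2.208 -1.283
endloop
endfacet
facet normal -0.382 -0.552 -0.741
outer loop
vertex -0.288 3.57 -2.718
vertex 0.79 2.881 -2.761
vertex -1.103 2.208 -1.283
endloop
endfacet
facet normal -0.842 0.539 0.033
outer loop
vertex -1.103 2.208 -1.283
vertex 0.385 4.542 -1.414
vertex -0.288 3.57 -2.718
endloop
endfacet
facet normal 0.380 0.637 -0.671
outer loop
vertex -0.288 3.57 -2.718
vertex 1.463 3.852 -1.457
vertex 0.79 2.881 -2.761
endloop
endfacet
facet normal 0.381 0.636 -0.671
outer loop
vertex 0.385 4.542 -1.414
vertex 1.463 3.852 -1.457
vertex -0.288 3.57 -2.718
endloop
endfacet
facet normal 0.684 -0.107 -0.722
outer loop
vertex 3.533 1.214 -0.246
vertex 3.112 0.905 -0.599
vertex 3.278 1.509 -0.531
endloop
endfacet
facet normal 0.205 0.766 0.610
outer loop
vertex 3.533 1.214 -0.246
vertex 3.278 1.509 -0.531
vertex 2.148 1.055 0.419
endloop
endfacet
facet normal 0.683 -0.106 -0.722
outer loop
vertex 3.278 1.509 -0.531
vertex 3.112 0.905 -0.599
vertex 2.926 1.449 -0.855
endloop
endfacet
facet normal -0.278 0.953 0.125
outer loop
vertex 3.278 1.509 -0.531
vertex 2.926 1.449 -0.855
vertex 2.148 1.055 0.419
endloop
endfacet
facet normal 0.685 -0.105 -0.721
outer loop
vertex 2.926 1.449 -0.855
vertex 3.112 0.905 -0.599
vertex 2.684 1.071 -1.03
endloop
endfacet
facet normal -0.749 0.605 -0.270
outer loop
vertex 2.926 1.449 -0.855
vertex 2.684 1.071 -1.03
vertex 2.148 1.055 0.419
endloop
endfacet
facet normal 0.684 -0.108 -0.721
outer loop
vertex 2.684 1.071 -1.03
vertex 3.112 0.905 -0.599
vertex 2.692 0.595 -0.951
endloop
endfacet
facet normal -0.935 -0.073 -0.347
outer loop
vertex 2.684 1.071 -1.03
vertex 2.692 0.595 -0.951
vertex 2.148 1.055 0.419
endloop
endfacet
facet normal 0.684 -0.107 -0.722
outer loop
vertex 2.692 0.595 -0.951
vertex 3.112 0.905 -0.599
vertex 2.946 0.301 -0.667
endloop
endfacet
facet normal -0.727 -0.684 -0.059
outer loop
vertex 2.692 0.595 -0.951
vertex 2.946 0.301 -0.667
vertex 2.148 1.055 0.419
endloop
endfacet
facet normal 0.684 -0.107 -0.722
outer loop
vertex 2.946 0.301 -0.667
vertex 3.112 0.905 -0.599
vertex 3.298 0.36 -0.342
endloop
endfacet
facet normal -0.246 -0.871 0.424
outer loop
vertex 2.946 0.301 -0.667
vertex 3.298 0.36 -0.342
vertex 2.148 1.055 0.419
endloop
endfacet
facet normal 0.684 -0.107 -0.722
outer loop
vertex 3.298 0.36 -0.342
vertex 3.112 0.905 -0.599
vertex 3.541 0.739 -0.168
endloop
endfacet
facet normal 0.228 -0.523 0.821
outer loop
vertex 3.298 0.36 -0.342
vertex 3.541 0.739 -0.168
vertex 2.148 1.055 0.419
endloop
endfacet
facet normal 0.684 -0.107 -0.722
outer loop
vertex 3.541 0.739 -0.168
vertex 3.112 0.905 -0.599
vertex 3.533 1.214 -0.246
endloop
endfacet
facet normal 0.413 0.154 0.897
outer loop
vertex 3.541 0.739 -0.168
vertex 3.533 1.214 -0.246
vertex 2.148 1.055 0.419
endloop
endfacet
facet normal -0.344 0.836 -0.427
outer loop
vertex 3.074 -1.295 1.198
vertex 2.636 -1.165 1.805
vertex 3.343 -0.887 1.78
endloop
endfacet
facet normal 0.935 -0.196 -0.295
outer loop
vertex 3.074 -1.295 1.198
vertex 3.343 -0.887 1.78
vertex 3.224 -2.595 2.535
endloop
endfacet
facet normal -0.344 0.836 -0.427
outer loop
vertex 3.343 -0.887 1.78
vertex 2.636 -1.165 1.805
vertex 2.906 -0.757 2.387
endloop
endfacet
facet normal 0.816 0.185 0.548
outer loop
vertex 3.343 -0.887 1.78
vertex 2.906 -0.757 2.387
vertex 3.224 -2.595 2.535
endloop
endfacet
facet normal -0.344 0.836 -0.427
outer loop
vertex 2.906 -0.757 2.387
vertex 2.636 -1.165 1.805
vertex 2.199 -1.035 2.412
endloop
endfacet
facet normal 0.003 0.081 0.997
outer loop
vertex 2.906 -0.757 2.387
vertex 2.199 -1.035 2.412
vertex 3.224 -2.595 2.535
endloop
endfacet
facet normal -0.343 0.837 -0.426
outer loop
vertex 2.199 -1.035 2.412
vertex 2.636 -1.165 1.805
vertex 1.929 -1.442 1.83
endloop
endfacet
facet normal -0.688 -0.405 0.602
outer loop
vertex 2.199 -1.035 2.412
vertex 1.929 -1.442 1.83
vertex 3.224 -2.595 2.535
endloop
endfacet
facet normal -0.343 0.837 -0.427
outer loop
vertex 1.929 -1.442 1.83
vertex 2.636 -1.165 1.805
vertex 2.367 -1.572 1.223
endloop
endfacet
facet normal -0.568 -0.786 -0.242
outer loop
vertex 1.929 -1.442 1.83
vertex 2.367 -1.572 1.223
vertex 3.224 -2.595 2.535
endloop
endfacet
facet normal -0.343 0.837 -0.427
outer loop
vertex 2.367 -1.572 1.223
vertex 2.636 -1.165 1.805
vertex 3.074 -1.295 1.198
endloop
endfacet
facet normal 0.243 -0.682 -0.690
outer loop
vertex 2.367 -1.572 1.223
vertex 3.074 -1.295 1.198
vertex 3.224 -2.595 2.535
endloop
endfacet

endsolid


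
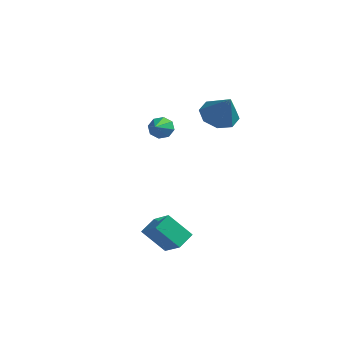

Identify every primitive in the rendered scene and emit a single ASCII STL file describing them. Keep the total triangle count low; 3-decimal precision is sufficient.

solid 
facet normal -0.513 0.282 -0.811
outer loop
vertex 3.234 2.951 -0.007
vertex 2.592 3.092 0.448
vertex 3.217 3.526 0.204
endloop
endfacet
facet normal 0.999 0.040 -0.028
outer loop
vertex 3.234 2.951 -0.007
vertex 3.217 3.526 0.204
vertex 3.288 2.708 1.552
endloop
endfacet
facet normal -0.513 0.283 -0.811
outer loop
vertex 3.217 3.526 0.204
vertex 2.592 3.092 0.448
vertex 2.834 3.846 0.558
endloop
endfacet
facet normal 0.761 0.572 0.307
outer loop
vertex 3.217 3.526 0.204
vertex 2.834 3.846 0.558
vertex 3.288 2.708 1.552
endloop
endfacet
facet normal -0.512 0.283 -0.811
outer loop
vertex 2.834 3.846 0.558
vertex 2.592 3.092 0.448
vertex 2.308 3.725 0.848
endloop
endfacet
facet normal 0.221 0.690 0.689
outer loop
vertex 2.834 3.846 0.558
vertex 2.308 3.725 0.848
vertex 3.288 2.708 1.552
endloop
endfacet
facet normal -0.512 0.283 -0.811
outer loop
vertex 2.308 3.725 0.848
vertex 2.592 3.092 0.448
vertex 1.949 3.232 0.903
endloop
endfacet
facet normal -0.307 0.324 0.895
outer loop
vertex 2.308 3.725 0.848
vertex 1.949 3.232 0.903
vertex 3.288 2.708 1.552
endloop
endfacet
facet normal -0.513 0.281 -0.811
outer loop
vertex 1.949 3.232 0.903
vertex 2.592 3.092 0.448
vertex 1.966 2.657 0.693
endloop
endfacet
facet normal -0.510 -0.308 0.803
outer loop
vertex 1.949 3.232 0.903
vertex 1.966 2.657 0.693
vertex 3.288 2.708 1.552
endloop
endfacet
facet normal -0.513 0.282 -0.810
outer loop
vertex 1.966 2.657 0.693
vertex 2.592 3.092 0.448
vertex 2.349 2.337 0.339
endloop
endfacet
facet normal -0.271 -0.841 0.467
outer loop
vertex 1.966 2.657 0.693
vertex 2.349 2.337 0.339
vertex 3.288 2.708 1.552
endloop
endfacet
facet normal -0.513 0.282 -0.811
outer loop
vertex 2.349 2.337 0.339
vertex 2.592 3.092 0.448
vertex 2.875 2.459 0.049
endloop
endfacet
facet normal 0.269 -0.959 0.085
outer loop
vertex 2.349 2.337 0.339
vertex 2.875 2.459 0.049
vertex 3.288 2.708 1.552
endloop
endfacet
facet normal -0.513 0.282 -0.811
outer loop
vertex 2.875 2.459 0.049
vertex 2.592 3.092 0.448
vertex 3.234 2.951 -0.007
endloop
endfacet
facet normal 0.795 -0.594 -0.120
outer loop
vertex 2.875 2.459 0.049
vertex 3.234 2.951 -0.007
vertex 3.288 2.708 1.552
endloop
endfacet
facet normal -0.652 -0.238 0.719
outer loop
vertex 2.969 -2.076 -3.069
vertex 3.068 -1.353 -2.74
vertex 2.109 -1.665 -3.713
endloop
endfacet
facet normal -0.125 -0.903 -0.410
outer loop
vertex 2.932 -1.367 -4.62
vertex 2.969 -2.076 -3.069
vertex 2.109 -1.665 -3.713
endloop
endfacet
facet normal -0.653 -0.236 0.719
outer loop
vertex 2.109 -1.665 -3.713
vertex 3.068 -1.353 -2.74
vertex 2.209 -0.942 -3.385
endloop
endfacet
facet normal -0.747 0.358 -0.560
outer loop
vertex 2.209 -0.942 -3.385
vertex 2.932 -1.367 -4.62
vertex 2.109 -1.665 -3.713
endloop
endfacet
facet normal 0.747 -0.357 0.560
outer loop
vertex 2.969 -2.076 -3.069
vertex 3.891 -1.055 -3.647
vertex 3.068 -1.353 -2.74
endloop
endfacet
facet normal -0.124 -0.904 -0.410
outer loop
vertex 3.791 -1.778 -3.975
vertex 2.969 -2.076 -3.069
vertex 2.932 -1.367 -4.62
endloop
endfacet
facet normal 0.747 -0.358 0.560
outer loop
vertex 3.791 -1.778 -3.975
vertex 3.891 -1.055 -3.647
vertex 2.969 -2.076 -3.069
endloop
endfacet
facet normal 0.125 0.904 0.410
outer loop
vertex 3.068 -1.353 -2.74
vertex 3.891 -1.055 -3.647
vertex 2.209 -0.942 -3.385
endloop
endfacet
facet normal -0.747 0.357 -0.560
outer loop
vertex 3.031 -0.644 -4.291
vertex 2.932 -1.367 -4.62
vertex 2.209 -0.942 -3.385
endloop
endfacet
facet normal 0.125 0.903 0.410
outer loop
vertex 2.209 -0.942 -3.385
vertex 3.891 -1.055 -3.647
vertex 3.031 -0.644 -4.291
endloop
endfacet
facet normal 0.653 0.238 -0.719
outer loop
vertex 3.031 -0.644 -4.291
vertex 3.791 -1.778 -3.975
vertex 2.932 -1.367 -4.62
endloop
endfacet
facet normal 0.652 0.236 -0.720
outer loop
vertex 3.891 -1.055 -3.647
vertex 3.791 -1.778 -3.975
vertex 3.031 -0.644 -4.291
endloop
endfacet
facet normal -0.256 0.852 -0.458
outer loop
vertex 1.067 1.975 -0.654
vertex 0.688 2.048 -0.306
vertex 1.189 2.182 -0.337
endloop
endfacet
facet normal 0.939 -0.302 -0.164
outer loop
vertex 1.067 1.975 -0.654
vertex 1.189 2.182 -0.337
vertex 0.952 1.172 0.166
endloop
endfacet
facet normal -0.256 0.851 -0.458
outer loop
vertex 1.189 2.182 -0.337
vertex 0.688 2.048 -0.306
vertex 1.018 2.311 -0.002
endloop
endfacet
facet normal 0.893 0.015 0.450
outer loop
vertex 1.189 2.182 -0.337
vertex 1.018 2.311 -0.002
vertex 0.952 1.172 0.166
endloop
endfacet
facet normal -0.256 0.851 -0.459
outer loop
vertex 1.018 2.311 -0.002
vertex 0.688 2.048 -0.306
vertex 0.653 2.286 0.155
endloop
endfacet
facet normal 0.386 0.113 0.916
outer loop
vertex 1.018 2.311 -0.002
vertex 0.653 2.286 0.155
vertex 0.952 1.172 0.166
endloop
endfacet
facet normal -0.255 0.851 -0.459
outer loop
vertex 0.653 2.286 0.155
vertex 0.688 2.048 -0.306
vertex 0.309 2.122 0.042
endloop
endfacet
facet normal -0.283 -0.066 0.957
outer loop
vertex 0.653 2.286 0.155
vertex 0.309 2.122 0.042
vertex 0.952 1.172 0.166
endloop
endfacet
facet normal -0.257 0.850 -0.460
outer loop
vertex 0.309 2.122 0.042
vertex 0.688 2.048 -0.306
vertex 0.187 1.914 -0.274
endloop
endfacet
facet normal -0.722 -0.416 0.553
outer loop
vertex 0.309 2.122 0.042
vertex 0.187 1.914 -0.274
vertex 0.952 1.172 0.166
endloop
endfacet
facet normal -0.257 0.851 -0.458
outer loop
vertex 0.187 1.914 -0.274
vertex 0.688 2.048 -0.306
vertex 0.358 1.785 -0.61
endloop
endfacet
facet normal -0.676 -0.734 -0.062
outer loop
vertex 0.187 1.914 -0.274
vertex 0.358 1.785 -0.61
vertex 0.952 1.172 0.166
endloop
endfacet
facet normal -0.257 0.851 -0.457
outer loop
vertex 0.358 1.785 -0.61
vertex 0.688 2.048 -0.306
vertex 0.723 1.811 -0.767
endloop
endfacet
facet normal -0.168 -0.832 -0.529
outer loop
vertex 0.358 1.785 -0.61
vertex 0.723 1.811 -0.767
vertex 0.952 1.172 0.166
endloop
endfacet
facet normal -0.256 0.852 -0.457
outer loop
vertex 0.723 1.811 -0.767
vertex 0.688 2.048 -0.306
vertex 1.067 1.975 -0.654
endloop
endfacet
facet normal 0.499 -0.653 -0.570
outer loop
vertex 0.723 1.811 -0.767
vertex 1.067 1.975 -0.654
vertex 0.952 1.172 0.166
endloop
endfacet

endsolid


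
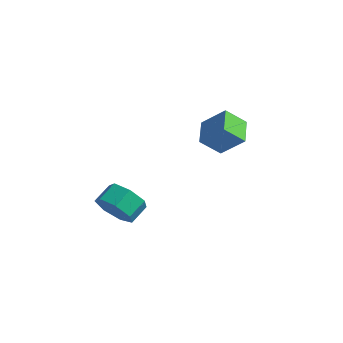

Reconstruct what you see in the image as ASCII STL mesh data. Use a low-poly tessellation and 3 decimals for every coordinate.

solid 
facet normal 0.024 -0.863 -0.505
outer loop
vertex 1.075 -4.594 -2.915
vertex 0.523 -4.166 -3.673
vertex 1.547 -4.201 -3.565
endloop
endfacet
facet normal 0.849 -0.249 0.466
outer loop
vertex 1.075 -4.594 -2.915
vertex 1.547 -4.201 -3.565
vertex 1.049 -3.661 -2.37
endloop
endfacet
facet normal 0.849 -0.249 0.466
outer loop
vertex 1.049 -3.661 -2.37
vertex 1.547 -4.201 -3.565
vertex 1.521 -3.269 -3.02
endloop
endfacet
facet normal -0.023 0.863 0.504
outer loop
vertex 1.049 -3.661 -2.37
vertex 1.521 -3.269 -3.02
vertex 0.497 -3.234 -3.127
endloop
endfacet
facet normal 0.024 -0.863 -0.505
outer loop
vertex 1.547 -4.201 -3.565
vertex 0.523 -4.166 -3.673
vertex 1.248 -3.782 -4.295
endloop
endfacet
facet normal 0.942 0.189 -0.278
outer loop
vertex 1.547 -4.201 -3.565
vertex 1.248 -3.782 -4.295
vertex 1.521 -3.269 -3.02
endloop
endfacet
facet normal 0.942 0.189 -0.278
outer loop
vertex 1.521 -3.269 -3.02
vertex 1.248 -3.782 -4.295
vertex 1.222 -2.85 -3.75
endloop
endfacet
facet normal -0.023 0.863 0.505
outer loop
vertex 1.521 -3.269 -3.02
vertex 1.222 -2.85 -3.75
vertex 0.497 -3.234 -3.127
endloop
endfacet
facet normal 0.024 -0.863 -0.505
outer loop
vertex 1.248 -3.782 -4.295
vertex 0.523 -4.166 -3.673
vertex 0.403 -3.652 -4.557
endloop
endfacet
facet normal 0.326 0.484 -0.812
outer loop
vertex 1.248 -3.782 -4.295
vertex 0.403 -3.652 -4.557
vertex 1.222 -2.85 -3.75
endloop
endfacet
facet normal 0.326 0.484 -0.812
outer loop
vertex 1.222 -2.85 -3.75
vertex 0.403 -3.652 -4.557
vertex 0.377 -2.72 -4.012
endloop
endfacet
facet normal -0.024 0.863 0.504
outer loop
vertex 1.222 -2.85 -3.75
vertex 0.377 -2.72 -4.012
vertex 0.497 -3.234 -3.127
endloop
endfacet
facet normal 0.025 -0.863 -0.505
outer loop
vertex 0.403 -3.652 -4.557
vertex 0.523 -4.166 -3.673
vertex -0.352 -3.91 -4.153
endloop
endfacet
facet normal -0.535 0.415 -0.735
outer loop
vertex 0.403 -3.652 -4.557
vertex -0.352 -3.91 -4.153
vertex 0.377 -2.72 -4.012
endloop
endfacet
facet normal -0.536 0.415 -0.735
outer loop
vertex 0.377 -2.72 -4.012
vertex -0.352 -3.91 -4.153
vertex -0.377 -2.978 -3.608
endloop
endfacet
facet normal -0.025 0.863 0.505
outer loop
vertex 0.377 -2.72 -4.012
vertex -0.377 -2.978 -3.608
vertex 0.497 -3.234 -3.127
endloop
endfacet
facet normal 0.024 -0.863 -0.504
outer loop
vertex -0.352 -3.91 -4.153
vertex 0.523 -4.166 -3.673
vertex -0.447 -4.36 -3.387
endloop
endfacet
facet normal -0.994 0.034 -0.103
outer loop
vertex -0.352 -3.91 -4.153
vertex -0.447 -4.36 -3.387
vertex -0.377 -2.978 -3.608
endloop
endfacet
facet normal -0.994 0.034 -0.105
outer loop
vertex -0.377 -2.978 -3.608
vertex -0.447 -4.36 -3.387
vertex -0.473 -3.428 -2.842
endloop
endfacet
facet normal -0.025 0.863 0.504
outer loop
vertex -0.377 -2.978 -3.608
vertex -0.473 -3.428 -2.842
vertex 0.497 -3.234 -3.127
endloop
endfacet
facet normal 0.024 -0.863 -0.505
outer loop
vertex -0.447 -4.36 -3.387
vertex 0.523 -4.166 -3.673
vertex 0.187 -4.665 -2.836
endloop
endfacet
facet normal -0.704 -0.373 0.604
outer loop
vertex -0.447 -4.36 -3.387
vertex 0.187 -4.665 -2.836
vertex -0.473 -3.428 -2.842
endloop
endfacet
facet normal -0.704 -0.372 0.605
outer loop
vertex -0.473 -3.428 -2.842
vertex 0.187 -4.665 -2.836
vertex 0.162 -3.732 -2.291
endloop
endfacet
facet normal -0.024 0.863 0.504
outer loop
vertex -0.473 -3.428 -2.842
vertex 0.162 -3.732 -2.291
vertex 0.497 -3.234 -3.127
endloop
endfacet
facet normal 0.024 -0.863 -0.505
outer loop
vertex 0.187 -4.665 -2.836
vertex 0.523 -4.166 -3.673
vertex 1.075 -4.594 -2.915
endloop
endfacet
facet normal 0.116 -0.499 0.859
outer loop
vertex 0.187 -4.665 -2.836
vertex 1.075 -4.594 -2.915
vertex 0.162 -3.732 -2.291
endloop
endfacet
facet normal 0.116 -0.499 0.859
outer loop
vertex 0.162 -3.732 -2.291
vertex 1.075 -4.594 -2.915
vertex 1.049 -3.661 -2.37
endloop
endfacet
facet normal -0.024 0.863 0.504
outer loop
vertex 0.162 -3.732 -2.291
vertex 1.049 -3.661 -2.37
vertex 0.497 -3.234 -3.127
endloop
endfacet
facet normal -0.416 -0.617 0.668
outer loop
vertex 2.411 0.832 0.049
vertex 1.57 1.884 0.497
vertex 1.342 0.421 -0.995
endloop
endfacet
facet normal 0.593 -0.741 -0.316
outer loop
vertex 1.89 1.236 -1.877
vertex 2.411 0.832 0.049
vertex 1.342 0.421 -0.995
endloop
endfacet
facet normal -0.416 -0.617 0.668
outer loop
vertex 1.342 0.421 -0.995
vertex 1.57 1.884 0.497
vertex 0.5 1.474 -0.547
endloop
endfacet
facet normal -0.690 -0.265 -0.674
outer loop
vertex 0.5 1.474 -0.547
vertex 1.89 1.236 -1.877
vertex 1.342 0.421 -0.995
endloop
endfacet
facet normal 0.690 0.265 0.674
outer loop
vertex 2.411 0.832 0.049
vertex 2.118 2.699 -0.385
vertex 1.57 1.884 0.497
endloop
endfacet
facet normal 0.592 -0.741 -0.316
outer loop
vertex 2.96 1.646 -0.833
vertex 2.411 0.832 0.049
vertex 1.89 1.236 -1.877
endloop
endfacet
facet normal 0.690 0.265 0.674
outer loop
vertex 2.96 1.646 -0.833
vertex 2.118 2.699 -0.385
vertex 2.411 0.832 0.049
endloop
endfacet
facet normal -0.593 0.741 0.316
outer loop
vertex 1.57 1.884 0.497
vertex 2.118 2.699 -0.385
vertex 0.5 1.474 -0.547
endloop
endfacet
facet normal -0.690 -0.265 -0.674
outer loop
vertex 1.049 2.288 -1.429
vertex 1.89 1.236 -1.877
vertex 0.5 1.474 -0.547
endloop
endfacet
facet normal -0.593 0.741 0.315
outer loop
vertex 0.5 1.474 -0.547
vertex 2.118 2.699 -0.385
vertex 1.049 2.288 -1.429
endloop
endfacet
facet normal 0.416 0.617 -0.668
outer loop
vertex 1.049 2.288 -1.429
vertex 2.96 1.646 -0.833
vertex 1.89 1.236 -1.877
endloop
endfacet
facet normal 0.416 0.617 -0.668
outer loop
vertex 2.118 2.699 -0.385
vertex 2.96 1.646 -0.833
vertex 1.049 2.288 -1.429
endloop
endfacet

endsolid


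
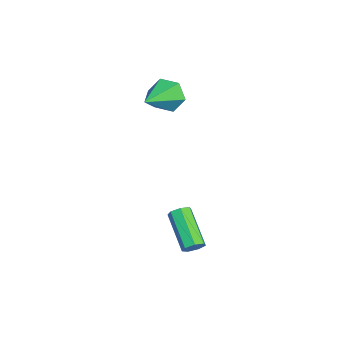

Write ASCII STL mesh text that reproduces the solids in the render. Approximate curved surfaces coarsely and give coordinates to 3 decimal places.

solid 
facet normal -0.848 0.393 -0.357
outer loop
vertex -0.669 -0.993 0.993
vertex -1.134 -1.315 1.744
vertex -0.746 -0.46 1.763
endloop
endfacet
facet normal 0.794 0.534 -0.290
outer loop
vertex -0.669 -0.993 0.993
vertex -0.746 -0.46 1.763
vertex 0.654 -2.145 2.496
endloop
endfacet
facet normal -0.848 0.393 -0.357
outer loop
vertex -0.746 -0.46 1.763
vertex -1.134 -1.315 1.744
vertex -1.211 -0.782 2.514
endloop
endfacet
facet normal 0.484 0.655 0.580
outer loop
vertex -0.746 -0.46 1.763
vertex -1.211 -0.782 2.514
vertex 0.654 -2.145 2.496
endloop
endfacet
facet normal -0.848 0.392 -0.356
outer loop
vertex -1.211 -0.782 2.514
vertex -1.134 -1.315 1.744
vertex -1.599 -1.638 2.495
endloop
endfacet
facet normal -0.005 -0.020 1.000
outer loop
vertex -1.211 -0.782 2.514
vertex -1.599 -1.638 2.495
vertex 0.654 -2.145 2.496
endloop
endfacet
facet normal -0.848 0.393 -0.356
outer loop
vertex -1.599 -1.638 2.495
vertex -1.134 -1.315 1.744
vertex -1.523 -2.171 1.725
endloop
endfacet
facet normal -0.184 -0.817 0.547
outer loop
vertex -1.599 -1.638 2.495
vertex -1.523 -2.171 1.725
vertex 0.654 -2.145 2.496
endloop
endfacet
facet normal -0.848 0.393 -0.356
outer loop
vertex -1.523 -2.171 1.725
vertex -1.134 -1.315 1.744
vertex -1.058 -1.849 0.974
endloop
endfacet
facet normal 0.126 -0.938 -0.324
outer loop
vertex -1.523 -2.171 1.725
vertex -1.058 -1.849 0.974
vertex 0.654 -2.145 2.496
endloop
endfacet
facet normal -0.848 0.393 -0.356
outer loop
vertex -1.058 -1.849 0.974
vertex -1.134 -1.315 1.744
vertex -0.669 -0.993 0.993
endloop
endfacet
facet normal 0.615 -0.263 -0.743
outer loop
vertex -1.058 -1.849 0.974
vertex -0.669 -0.993 0.993
vertex 0.654 -2.145 2.496
endloop
endfacet
facet normal 0.761 0.355 -0.544
outer loop
vertex 4.415 0.288 -3.884
vertex 4.114 0.234 -4.34
vertex 4.152 0.668 -4.004
endloop
endfacet
facet normal 0.344 0.491 0.800
outer loop
vertex 4.415 0.288 -3.884
vertex 4.152 0.668 -4.004
vertex 2.848 -0.44 -2.763
endloop
endfacet
facet normal 0.344 0.492 0.800
outer loop
vertex 2.848 -0.44 -2.763
vertex 4.152 0.668 -4.004
vertex 2.585 -0.061 -2.883
endloop
endfacet
facet normal -0.760 -0.355 0.544
outer loop
vertex 2.848 -0.44 -2.763
vertex 2.585 -0.061 -2.883
vertex 2.546 -0.494 -3.22
endloop
endfacet
facet normal 0.761 0.354 -0.544
outer loop
vertex 4.152 0.668 -4.004
vertex 4.114 0.234 -4.34
vertex 3.86 0.721 -4.378
endloop
endfacet
facet normal -0.217 0.929 0.301
outer loop
vertex 4.152 0.668 -4.004
vertex 3.86 0.721 -4.378
vertex 2.585 -0.061 -2.883
endloop
endfacet
facet normal -0.217 0.929 0.301
outer loop
vertex 2.585 -0.061 -2.883
vertex 3.86 0.721 -4.378
vertex 2.293 -0.008 -3.257
endloop
endfacet
facet normal -0.761 -0.355 0.544
outer loop
vertex 2.585 -0.061 -2.883
vertex 2.293 -0.008 -3.257
vertex 2.546 -0.494 -3.22
endloop
endfacet
facet normal 0.761 0.354 -0.544
outer loop
vertex 3.86 0.721 -4.378
vertex 4.114 0.234 -4.34
vertex 3.759 0.408 -4.723
endloop
endfacet
facet normal -0.613 0.666 -0.425
outer loop
vertex 3.86 0.721 -4.378
vertex 3.759 0.408 -4.723
vertex 2.293 -0.008 -3.257
endloop
endfacet
facet normal -0.613 0.667 -0.424
outer loop
vertex 2.293 -0.008 -3.257
vertex 3.759 0.408 -4.723
vertex 2.192 -0.321 -3.603
endloop
endfacet
facet normal -0.761 -0.355 0.543
outer loop
vertex 2.293 -0.008 -3.257
vertex 2.192 -0.321 -3.603
vertex 2.546 -0.494 -3.22
endloop
endfacet
facet normal 0.761 0.354 -0.544
outer loop
vertex 3.759 0.408 -4.723
vertex 4.114 0.234 -4.34
vertex 3.925 -0.036 -4.78
endloop
endfacet
facet normal -0.548 -0.098 -0.831
outer loop
vertex 3.759 0.408 -4.723
vertex 3.925 -0.036 -4.78
vertex 2.192 -0.321 -3.603
endloop
endfacet
facet normal -0.548 -0.098 -0.831
outer loop
vertex 2.192 -0.321 -3.603
vertex 3.925 -0.036 -4.78
vertex 2.358 -0.765 -3.66
endloop
endfacet
facet normal -0.761 -0.354 0.543
outer loop
vertex 2.192 -0.321 -3.603
vertex 2.358 -0.765 -3.66
vertex 2.546 -0.494 -3.22
endloop
endfacet
facet normal 0.760 0.355 -0.544
outer loop
vertex 3.925 -0.036 -4.78
vertex 4.114 0.234 -4.34
vertex 4.233 -0.276 -4.506
endloop
endfacet
facet normal -0.070 -0.788 -0.611
outer loop
vertex 3.925 -0.036 -4.78
vertex 4.233 -0.276 -4.506
vertex 2.358 -0.765 -3.66
endloop
endfacet
facet normal -0.070 -0.789 -0.611
outer loop
vertex 2.358 -0.765 -3.66
vertex 4.233 -0.276 -4.506
vertex 2.665 -1.005 -3.385
endloop
endfacet
facet normal -0.762 -0.353 0.543
outer loop
vertex 2.358 -0.765 -3.66
vertex 2.665 -1.005 -3.385
vertex 2.546 -0.494 -3.22
endloop
endfacet
facet normal 0.761 0.354 -0.544
outer loop
vertex 4.233 -0.276 -4.506
vertex 4.114 0.234 -4.34
vertex 4.451 -0.132 -4.107
endloop
endfacet
facet normal 0.460 -0.885 0.068
outer loop
vertex 4.233 -0.276 -4.506
vertex 4.451 -0.132 -4.107
vertex 2.665 -1.005 -3.385
endloop
endfacet
facet normal 0.460 -0.885 0.067
outer loop
vertex 2.665 -1.005 -3.385
vertex 4.451 -0.132 -4.107
vertex 2.884 -0.861 -2.986
endloop
endfacet
facet normal -0.761 -0.353 0.545
outer loop
vertex 2.665 -1.005 -3.385
vertex 2.884 -0.861 -2.986
vertex 2.546 -0.494 -3.22
endloop
endfacet
facet normal 0.761 0.354 -0.544
outer loop
vertex 4.451 -0.132 -4.107
vertex 4.114 0.234 -4.34
vertex 4.415 0.288 -3.884
endloop
endfacet
facet normal 0.645 -0.315 0.697
outer loop
vertex 4.451 -0.132 -4.107
vertex 4.415 0.288 -3.884
vertex 2.884 -0.861 -2.986
endloop
endfacet
facet normal 0.645 -0.314 0.697
outer loop
vertex 2.884 -0.861 -2.986
vertex 4.415 0.288 -3.884
vertex 2.848 -0.44 -2.763
endloop
endfacet
facet normal -0.761 -0.353 0.544
outer loop
vertex 2.884 -0.861 -2.986
vertex 2.848 -0.44 -2.763
vertex 2.546 -0.494 -3.22
endloop
endfacet

endsolid


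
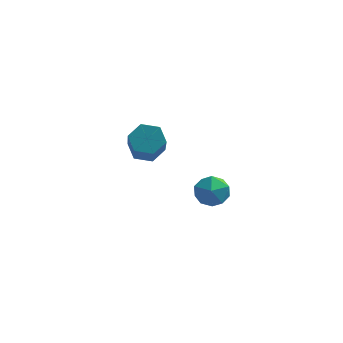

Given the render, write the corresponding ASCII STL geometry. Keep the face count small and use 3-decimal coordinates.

solid 
facet normal 0.512 0.396 0.762
outer loop
vertex 2.136 -1.252 2.842
vertex 1.817 -1.718 3.298
vertex 2.44 -1.898 2.973
endloop
endfacet
facet normal 0.882 0.446 0.153
outer loop
vertex 2.136 -1.252 2.842
vertex 2.44 -1.898 2.973
vertex 2.424 -1.635 2.297
endloop
endfacet
facet normal 0.488 0.814 -0.314
outer loop
vertex 2.136 -1.252 2.842
vertex 2.424 -1.635 2.297
vertex 1.792 -1.292 2.204
endloop
endfacet
facet normal -0.126 0.992 0.005
outer loop
vertex 2.136 -1.252 2.842
vertex 1.792 -1.292 2.204
vertex 1.416 -1.343 2.823
endloop
endfacet
facet normal -0.110 0.733 0.672
outer loop
vertex 2.136 -1.252 2.842
vertex 1.416 -1.343 2.823
vertex 1.817 -1.718 3.298
endloop
endfacet
facet normal 0.972 -0.212 -0.105
outer loop
vertex 2.424 -1.635 2.297
vertex 2.44 -1.898 2.973
vertex 2.284 -2.337 2.417
endloop
endfacet
facet normal 0.374 -0.293 0.880
outer loop
vertex 2.44 -1.898 2.973
vertex 1.817 -1.718 3.298
vertex 1.908 -2.388 3.036
endloop
endfacet
facet normal -0.633 0.251 0.733
outer loop
vertex 1.817 -1.718 3.298
vertex 1.416 -1.343 2.823
vertex 1.276 -2.045 2.943
endloop
endfacet
facet normal -0.658 0.670 -0.344
outer loop
vertex 1.416 -1.343 2.823
vertex 1.792 -1.292 2.204
vertex 1.26 -1.782 2.267
endloop
endfacet
facet normal 0.334 0.382 -0.861
outer loop
vertex 1.792 -1.292 2.204
vertex 2.424 -1.635 2.297
vertex 1.883 -1.962 1.942
endloop
endfacet
facet normal 0.126 -0.992 -0.005
outer loop
vertex 1.564 -2.428 2.398
vertex 2.284 -2.337 2.417
vertex 1.908 -2.388 3.036
endloop
endfacet
facet normal -0.488 -0.814 0.314
outer loop
vertex 1.564 -2.428 2.398
vertex 1.908 -2.388 3.036
vertex 1.276 -2.045 2.943
endloop
endfacet
facet normal -0.882 -0.446 -0.153
outer loop
vertex 1.564 -2.428 2.398
vertex 1.276 -2.045 2.943
vertex 1.26 -1.782 2.267
endloop
endfacet
facet normal -0.512 -0.396 -0.762
outer loop
vertex 1.564 -2.428 2.398
vertex 1.26 -1.782 2.267
vertex 1.883 -1.962 1.942
endloop
endfacet
facet normal 0.110 -0.733 -0.672
outer loop
vertex 1.564 -2.428 2.398
vertex 1.883 -1.962 1.942
vertex 2.284 -2.337 2.417
endloop
endfacet
facet normal 0.658 -0.670 0.344
outer loop
vertex 1.908 -2.388 3.036
vertex 2.284 -2.337 2.417
vertex 2.44 -1.898 2.973
endloop
endfacet
facet normal -0.334 -0.382 0.861
outer loop
vertex 1.276 -2.045 2.943
vertex 1.908 -2.388 3.036
vertex 1.817 -1.718 3.298
endloop
endfacet
facet normal -0.972 0.212 0.105
outer loop
vertex 1.26 -1.782 2.267
vertex 1.276 -2.045 2.943
vertex 1.416 -1.343 2.823
endloop
endfacet
facet normal -0.374 0.293 -0.880
outer loop
vertex 1.883 -1.962 1.942
vertex 1.26 -1.782 2.267
vertex 1.792 -1.292 2.204
endloop
endfacet
facet normal 0.633 -0.251 -0.733
outer loop
vertex 2.284 -2.337 2.417
vertex 1.883 -1.962 1.942
vertex 2.424 -1.635 2.297
endloop
endfacet
facet normal -0.150 0.698 -0.701
outer loop
vertex -1.014 2.579 0.72
vertex -1.321 2.991 1.196
vertex -0.63 3.033 1.09
endloop
endfacet
facet normal 0.823 -0.305 -0.480
outer loop
vertex -1.014 2.579 0.72
vertex -0.63 3.033 1.09
vertex -0.712 1.177 2.129
endloop
endfacet
facet normal 0.822 -0.305 -0.480
outer loop
vertex -0.712 1.177 2.129
vertex -0.63 3.033 1.09
vertex -0.328 1.631 2.498
endloop
endfacet
facet normal 0.150 -0.697 0.701
outer loop
vertex -0.712 1.177 2.129
vertex -0.328 1.631 2.498
vertex -1.019 1.589 2.604
endloop
endfacet
facet normal -0.150 0.697 -0.701
outer loop
vertex -0.63 3.033 1.09
vertex -1.321 2.991 1.196
vertex -0.937 3.445 1.565
endloop
endfacet
facet normal 0.886 0.409 0.218
outer loop
vertex -0.63 3.033 1.09
vertex -0.937 3.445 1.565
vertex -0.328 1.631 2.498
endloop
endfacet
facet normal 0.886 0.409 0.217
outer loop
vertex -0.328 1.631 2.498
vertex -0.937 3.445 1.565
vertex -0.635 2.043 2.974
endloop
endfacet
facet normal 0.150 -0.698 0.701
outer loop
vertex -0.328 1.631 2.498
vertex -0.635 2.043 2.974
vertex -1.019 1.589 2.604
endloop
endfacet
facet normal -0.150 0.697 -0.701
outer loop
vertex -0.937 3.445 1.565
vertex -1.321 2.991 1.196
vertex -1.628 3.403 1.671
endloop
endfacet
facet normal 0.064 0.714 0.697
outer loop
vertex -0.937 3.445 1.565
vertex -1.628 3.403 1.671
vertex -0.635 2.043 2.974
endloop
endfacet
facet normal 0.064 0.714 0.697
outer loop
vertex -0.635 2.043 2.974
vertex -1.628 3.403 1.671
vertex -1.326 2.001 3.08
endloop
endfacet
facet normal 0.150 -0.698 0.701
outer loop
vertex -0.635 2.043 2.974
vertex -1.326 2.001 3.08
vertex -1.019 1.589 2.604
endloop
endfacet
facet normal -0.150 0.697 -0.701
outer loop
vertex -1.628 3.403 1.671
vertex -1.321 2.991 1.196
vertex -2.012 2.949 1.302
endloop
endfacet
facet normal -0.822 0.305 0.480
outer loop
vertex -1.628 3.403 1.671
vertex -2.012 2.949 1.302
vertex -1.326 2.001 3.08
endloop
endfacet
facet normal -0.823 0.305 0.480
outer loop
vertex -1.326 2.001 3.08
vertex -2.012 2.949 1.302
vertex -1.71 1.547 2.71
endloop
endfacet
facet normal 0.150 -0.698 0.701
outer loop
vertex -1.326 2.001 3.08
vertex -1.71 1.547 2.71
vertex -1.019 1.589 2.604
endloop
endfacet
facet normal -0.150 0.698 -0.701
outer loop
vertex -2.012 2.949 1.302
vertex -1.321 2.991 1.196
vertex -1.705 2.537 0.826
endloop
endfacet
facet normal -0.886 -0.409 -0.217
outer loop
vertex -2.012 2.949 1.302
vertex -1.705 2.537 0.826
vertex -1.71 1.547 2.71
endloop
endfacet
facet normal -0.886 -0.409 -0.218
outer loop
vertex -1.71 1.547 2.71
vertex -1.705 2.537 0.826
vertex -1.403 1.135 2.235
endloop
endfacet
facet normal 0.150 -0.697 0.701
outer loop
vertex -1.71 1.547 2.71
vertex -1.403 1.135 2.235
vertex -1.019 1.589 2.604
endloop
endfacet
facet normal -0.150 0.698 -0.701
outer loop
vertex -1.705 2.537 0.826
vertex -1.321 2.991 1.196
vertex -1.014 2.579 0.72
endloop
endfacet
facet normal -0.064 -0.714 -0.697
outer loop
vertex -1.705 2.537 0.826
vertex -1.014 2.579 0.72
vertex -1.403 1.135 2.235
endloop
endfacet
facet normal -0.064 -0.714 -0.697
outer loop
vertex -1.403 1.135 2.235
vertex -1.014 2.579 0.72
vertex -0.712 1.177 2.129
endloop
endfacet
facet normal 0.150 -0.697 0.701
outer loop
vertex -1.403 1.135 2.235
vertex -0.712 1.177 2.129
vertex -1.019 1.589 2.604
endloop
endfacet

endsolid


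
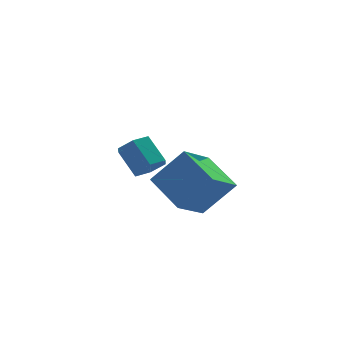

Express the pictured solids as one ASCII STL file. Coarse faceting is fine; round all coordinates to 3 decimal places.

solid 
facet normal -0.659 0.057 -0.750
outer loop
vertex 1.54 -0.391 1.666
vertex 2.449 0.487 0.935
vertex 2.191 -1.618 1.001
endloop
endfacet
facet normal -0.623 -0.602 0.500
outer loop
vertex 3.211 -1.707 2.165
vertex 1.54 -0.391 1.666
vertex 2.191 -1.618 1.001
endloop
endfacet
facet normal -0.658 0.057 -0.751
outer loop
vertex 2.191 -1.618 1.001
vertex 2.449 0.487 0.935
vertex 3.1 -0.74 0.271
endloop
endfacet
facet normal 0.423 -0.797 -0.432
outer loop
vertex 3.1 -0.74 0.271
vertex 3.211 -1.707 2.165
vertex 2.191 -1.618 1.001
endloop
endfacet
facet normal -0.423 0.797 0.431
outer loop
vertex 1.54 -0.391 1.666
vertex 3.469 0.398 2.099
vertex 2.449 0.487 0.935
endloop
endfacet
facet normal -0.623 -0.601 0.500
outer loop
vertex 2.56 -0.48 2.829
vertex 1.54 -0.391 1.666
vertex 3.211 -1.707 2.165
endloop
endfacet
facet normal -0.423 0.797 0.432
outer loop
vertex 2.56 -0.48 2.829
vertex 3.469 0.398 2.099
vertex 1.54 -0.391 1.666
endloop
endfacet
facet normal 0.623 0.601 -0.500
outer loop
vertex 2.449 0.487 0.935
vertex 3.469 0.398 2.099
vertex 3.1 -0.74 0.271
endloop
endfacet
facet normal 0.423 -0.797 -0.432
outer loop
vertex 4.12 -0.829 1.434
vertex 3.211 -1.707 2.165
vertex 3.1 -0.74 0.271
endloop
endfacet
facet normal 0.623 0.602 -0.500
outer loop
vertex 3.1 -0.74 0.271
vertex 3.469 0.398 2.099
vertex 4.12 -0.829 1.434
endloop
endfacet
facet normal 0.658 -0.057 0.751
outer loop
vertex 4.12 -0.829 1.434
vertex 2.56 -0.48 2.829
vertex 3.211 -1.707 2.165
endloop
endfacet
facet normal 0.658 -0.058 0.751
outer loop
vertex 3.469 0.398 2.099
vertex 2.56 -0.48 2.829
vertex 4.12 -0.829 1.434
endloop
endfacet
facet normal 0.384 -0.618 -0.686
outer loop
vertex 2.392 2.128 1.295
vertex 1.931 2.285 0.895
vertex 2.469 2.613 0.901
endloop
endfacet
facet normal 0.915 0.157 0.372
outer loop
vertex 2.392 2.128 1.295
vertex 2.469 2.613 0.901
vertex 1.95 2.838 2.084
endloop
endfacet
facet normal 0.915 0.156 0.372
outer loop
vertex 1.95 2.838 2.084
vertex 2.469 2.613 0.901
vertex 2.027 3.324 1.69
endloop
endfacet
facet normal -0.384 0.617 0.687
outer loop
vertex 1.95 2.838 2.084
vertex 2.027 3.324 1.69
vertex 1.489 2.995 1.685
endloop
endfacet
facet normal 0.384 -0.618 -0.686
outer loop
vertex 2.469 2.613 0.901
vertex 1.931 2.285 0.895
vertex 2.007 2.77 0.501
endloop
endfacet
facet normal 0.562 0.746 -0.357
outer loop
vertex 2.469 2.613 0.901
vertex 2.007 2.77 0.501
vertex 2.027 3.324 1.69
endloop
endfacet
facet normal 0.562 0.746 -0.357
outer loop
vertex 2.027 3.324 1.69
vertex 2.007 2.77 0.501
vertex 1.565 3.481 1.29
endloop
endfacet
facet normal -0.384 0.618 0.686
outer loop
vertex 2.027 3.324 1.69
vertex 1.565 3.481 1.29
vertex 1.489 2.995 1.685
endloop
endfacet
facet normal 0.384 -0.618 -0.686
outer loop
vertex 2.007 2.77 0.501
vertex 1.931 2.285 0.895
vertex 1.47 2.442 0.496
endloop
endfacet
facet normal -0.353 0.588 -0.728
outer loop
vertex 2.007 2.77 0.501
vertex 1.47 2.442 0.496
vertex 1.565 3.481 1.29
endloop
endfacet
facet normal -0.354 0.588 -0.727
outer loop
vertex 1.565 3.481 1.29
vertex 1.47 2.442 0.496
vertex 1.028 3.152 1.285
endloop
endfacet
facet normal -0.385 0.618 0.686
outer loop
vertex 1.565 3.481 1.29
vertex 1.028 3.152 1.285
vertex 1.489 2.995 1.685
endloop
endfacet
facet normal 0.384 -0.617 -0.687
outer loop
vertex 1.47 2.442 0.496
vertex 1.931 2.285 0.895
vertex 1.393 1.956 0.89
endloop
endfacet
facet normal -0.915 -0.156 -0.372
outer loop
vertex 1.47 2.442 0.496
vertex 1.393 1.956 0.89
vertex 1.028 3.152 1.285
endloop
endfacet
facet normal -0.915 -0.157 -0.372
outer loop
vertex 1.028 3.152 1.285
vertex 1.393 1.956 0.89
vertex 0.951 2.667 1.679
endloop
endfacet
facet normal -0.384 0.618 0.686
outer loop
vertex 1.028 3.152 1.285
vertex 0.951 2.667 1.679
vertex 1.489 2.995 1.685
endloop
endfacet
facet normal 0.384 -0.618 -0.686
outer loop
vertex 1.393 1.956 0.89
vertex 1.931 2.285 0.895
vertex 1.855 1.799 1.29
endloop
endfacet
facet normal -0.562 -0.746 0.357
outer loop
vertex 1.393 1.956 0.89
vertex 1.855 1.799 1.29
vertex 0.951 2.667 1.679
endloop
endfacet
facet normal -0.562 -0.746 0.357
outer loop
vertex 0.951 2.667 1.679
vertex 1.855 1.799 1.29
vertex 1.413 2.51 2.079
endloop
endfacet
facet normal -0.384 0.618 0.686
outer loop
vertex 0.951 2.667 1.679
vertex 1.413 2.51 2.079
vertex 1.489 2.995 1.685
endloop
endfacet
facet normal 0.385 -0.618 -0.686
outer loop
vertex 1.855 1.799 1.29
vertex 1.931 2.285 0.895
vertex 2.392 2.128 1.295
endloop
endfacet
facet normal 0.353 -0.588 0.728
outer loop
vertex 1.855 1.799 1.29
vertex 2.392 2.128 1.295
vertex 1.413 2.51 2.079
endloop
endfacet
facet normal 0.353 -0.589 0.727
outer loop
vertex 1.413 2.51 2.079
vertex 2.392 2.128 1.295
vertex 1.95 2.838 2.084
endloop
endfacet
facet normal -0.384 0.618 0.686
outer loop
vertex 1.413 2.51 2.079
vertex 1.95 2.838 2.084
vertex 1.489 2.995 1.685
endloop
endfacet

endsolid
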